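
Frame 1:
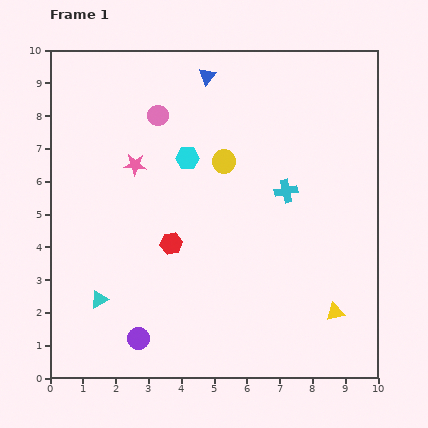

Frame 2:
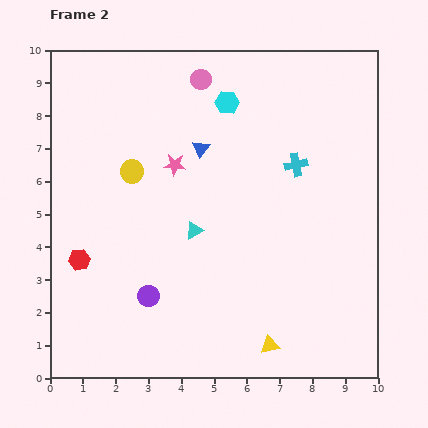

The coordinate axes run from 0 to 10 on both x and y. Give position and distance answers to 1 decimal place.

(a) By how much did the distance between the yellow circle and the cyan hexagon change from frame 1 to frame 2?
+2.5

Distance in frame 1: 1.1. Distance in frame 2: 3.6.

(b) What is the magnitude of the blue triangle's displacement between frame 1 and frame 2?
2.2

The blue triangle moved from (4.8, 9.2) to (4.6, 7.0), a distance of √(0.2² + 2.2²) ≈ 2.2.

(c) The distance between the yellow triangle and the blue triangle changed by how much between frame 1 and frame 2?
-1.8

Distance in frame 1: 8.2. Distance in frame 2: 6.4.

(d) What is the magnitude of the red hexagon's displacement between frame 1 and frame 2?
2.8

The red hexagon moved from (3.7, 4.1) to (0.9, 3.6), a distance of √(2.8² + 0.5²) ≈ 2.8.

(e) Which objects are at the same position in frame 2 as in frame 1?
none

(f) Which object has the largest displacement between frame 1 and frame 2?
the cyan triangle

(moved 3.6; next 2.8)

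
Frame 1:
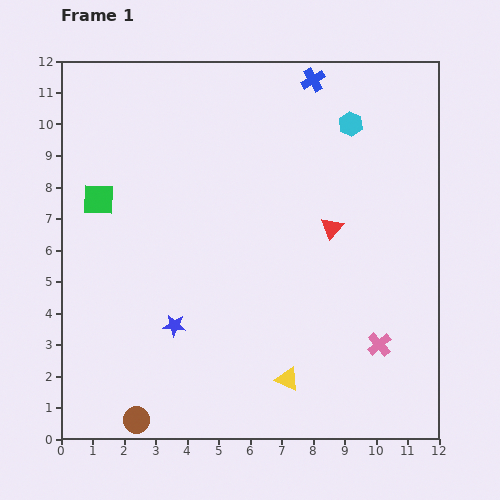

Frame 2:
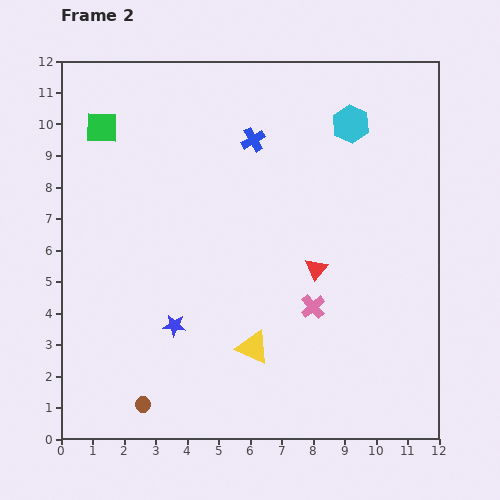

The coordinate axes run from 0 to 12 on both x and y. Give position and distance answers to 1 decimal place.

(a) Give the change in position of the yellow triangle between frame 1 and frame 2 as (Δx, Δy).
(-1.1, 1.0)

The yellow triangle was at (7.2, 1.9) in frame 1 and (6.1, 2.9) in frame 2.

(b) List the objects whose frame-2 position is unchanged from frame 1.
the cyan hexagon, the blue star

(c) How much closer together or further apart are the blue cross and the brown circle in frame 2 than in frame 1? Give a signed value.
-3.1

Distance in frame 1: 12.2. Distance in frame 2: 9.1.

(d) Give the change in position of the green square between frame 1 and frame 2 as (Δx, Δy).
(0.1, 2.3)

The green square was at (1.2, 7.6) in frame 1 and (1.3, 9.9) in frame 2.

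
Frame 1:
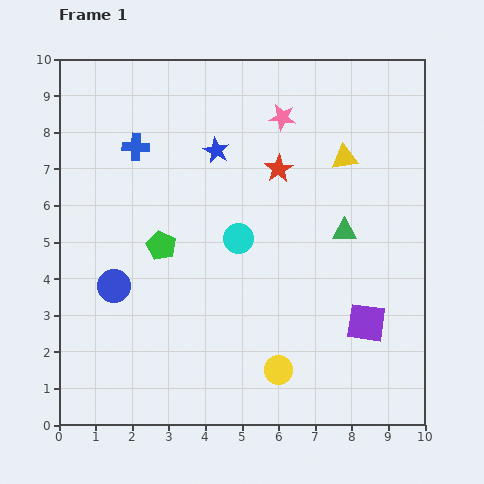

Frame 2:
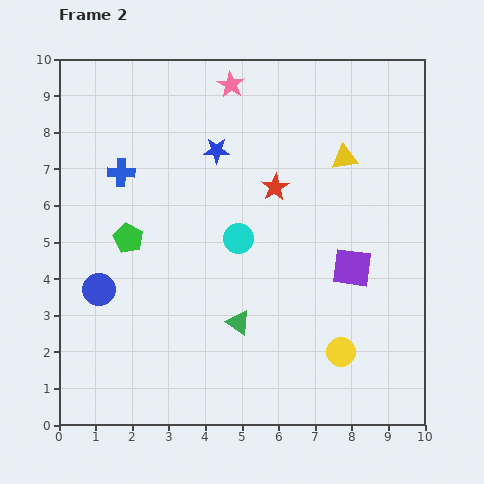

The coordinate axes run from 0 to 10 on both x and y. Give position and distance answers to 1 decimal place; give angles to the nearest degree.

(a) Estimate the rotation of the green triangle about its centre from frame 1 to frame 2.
33° clockwise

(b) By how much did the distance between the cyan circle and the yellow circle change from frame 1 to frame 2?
+0.4

Distance in frame 1: 3.8. Distance in frame 2: 4.2.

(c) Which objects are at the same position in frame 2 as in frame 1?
the blue star, the cyan circle, the yellow triangle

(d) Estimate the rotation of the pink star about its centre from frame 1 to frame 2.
23° clockwise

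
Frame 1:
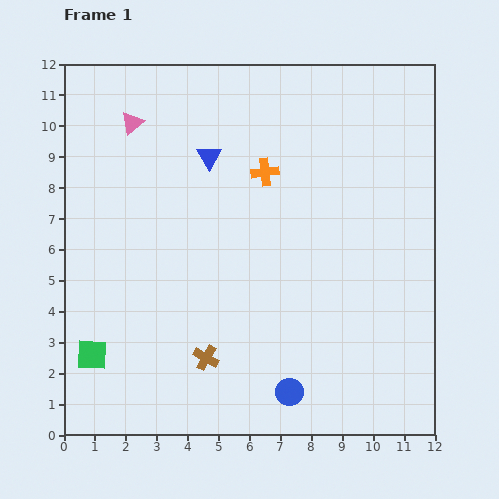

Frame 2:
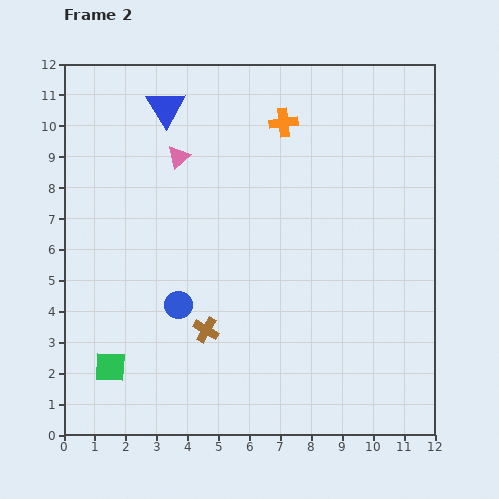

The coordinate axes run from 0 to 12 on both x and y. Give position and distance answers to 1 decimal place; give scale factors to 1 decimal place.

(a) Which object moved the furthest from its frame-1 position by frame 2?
the blue circle

(moved 4.6; next 2.1)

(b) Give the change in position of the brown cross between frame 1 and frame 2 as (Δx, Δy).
(0.0, 0.9)

The brown cross was at (4.6, 2.5) in frame 1 and (4.6, 3.4) in frame 2.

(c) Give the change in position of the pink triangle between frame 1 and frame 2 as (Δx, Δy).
(1.5, -1.1)

The pink triangle was at (2.2, 10.1) in frame 1 and (3.7, 9.0) in frame 2.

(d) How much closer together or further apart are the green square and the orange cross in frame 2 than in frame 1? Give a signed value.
+1.6

Distance in frame 1: 8.1. Distance in frame 2: 9.7.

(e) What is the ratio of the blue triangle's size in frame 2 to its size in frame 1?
1.6×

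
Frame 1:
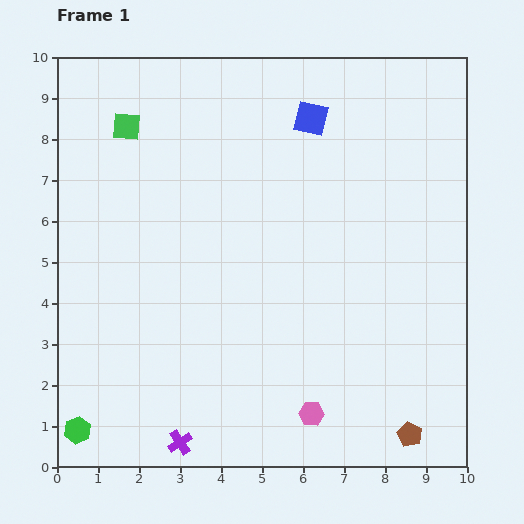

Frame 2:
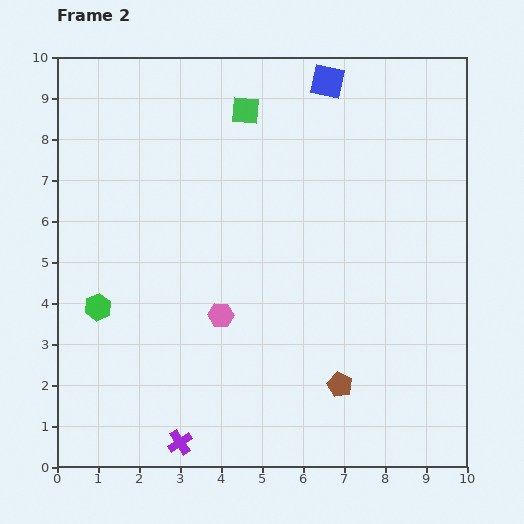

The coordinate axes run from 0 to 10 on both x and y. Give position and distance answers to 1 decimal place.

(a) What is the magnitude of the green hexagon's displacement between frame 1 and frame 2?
3.0

The green hexagon moved from (0.5, 0.9) to (1.0, 3.9), a distance of √(0.5² + 3.0²) ≈ 3.0.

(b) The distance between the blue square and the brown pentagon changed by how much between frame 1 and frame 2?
-0.7

Distance in frame 1: 8.1. Distance in frame 2: 7.4.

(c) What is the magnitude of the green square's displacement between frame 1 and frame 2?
2.9

The green square moved from (1.7, 8.3) to (4.6, 8.7), a distance of √(2.9² + 0.4²) ≈ 2.9.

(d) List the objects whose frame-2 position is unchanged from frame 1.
the purple cross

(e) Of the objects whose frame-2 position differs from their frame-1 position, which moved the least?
the blue square

(moved 1.0)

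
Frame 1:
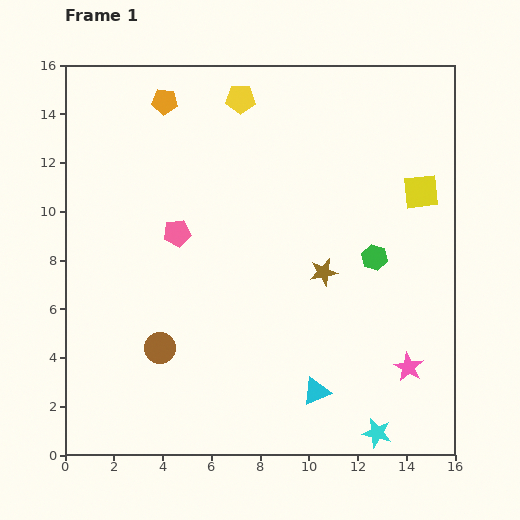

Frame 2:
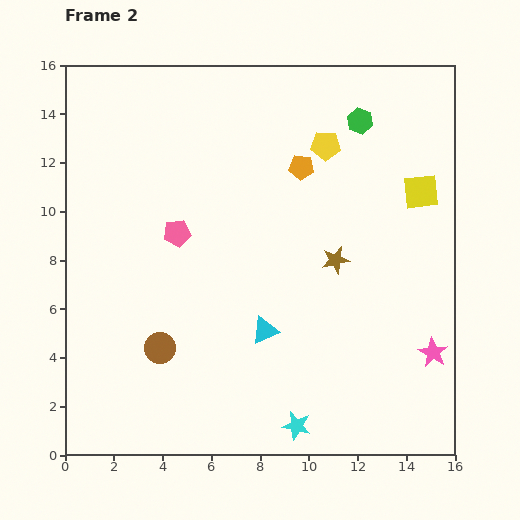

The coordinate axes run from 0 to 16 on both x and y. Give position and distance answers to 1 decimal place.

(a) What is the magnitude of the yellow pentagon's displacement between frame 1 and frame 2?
4.0

The yellow pentagon moved from (7.2, 14.6) to (10.7, 12.7), a distance of √(3.5² + 1.9²) ≈ 4.0.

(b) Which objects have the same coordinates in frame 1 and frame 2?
the brown circle, the yellow square, the pink pentagon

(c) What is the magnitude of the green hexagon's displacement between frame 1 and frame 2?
5.6

The green hexagon moved from (12.7, 8.1) to (12.1, 13.7), a distance of √(0.6² + 5.6²) ≈ 5.6.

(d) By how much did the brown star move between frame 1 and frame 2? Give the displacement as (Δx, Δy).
(0.5, 0.5)

The brown star was at (10.6, 7.5) in frame 1 and (11.1, 8.0) in frame 2.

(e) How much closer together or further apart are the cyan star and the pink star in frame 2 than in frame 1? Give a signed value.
+3.4

Distance in frame 1: 3.0. Distance in frame 2: 6.4.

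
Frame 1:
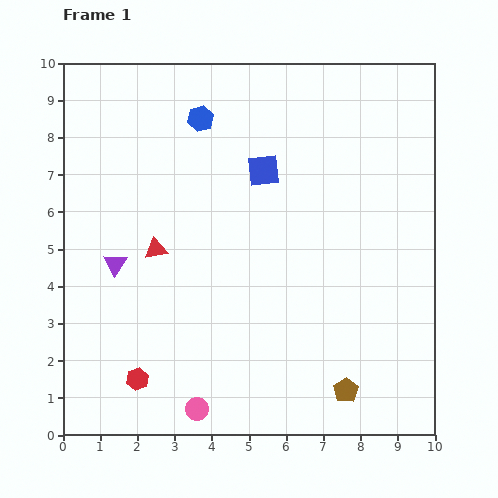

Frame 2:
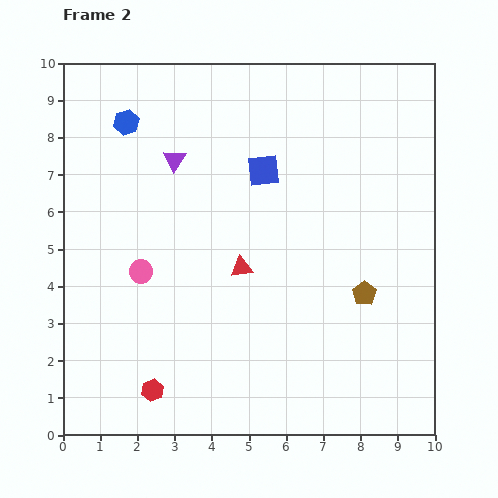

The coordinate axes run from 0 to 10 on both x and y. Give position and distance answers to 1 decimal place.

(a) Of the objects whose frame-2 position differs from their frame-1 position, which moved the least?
the red hexagon

(moved 0.5)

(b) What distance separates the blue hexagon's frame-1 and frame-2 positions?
2.0

The blue hexagon moved from (3.7, 8.5) to (1.7, 8.4), a distance of √(2.0² + 0.1²) ≈ 2.0.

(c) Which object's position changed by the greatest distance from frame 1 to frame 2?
the pink circle

(moved 4.0; next 3.2)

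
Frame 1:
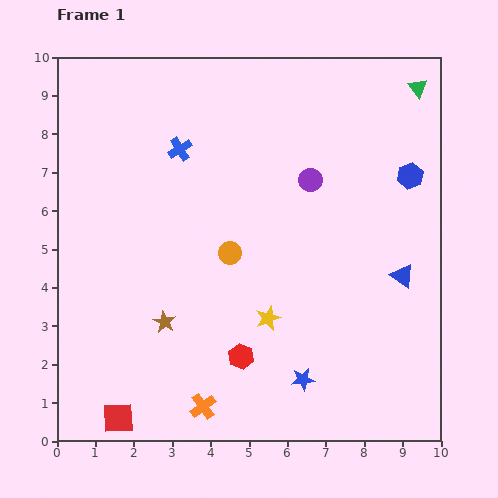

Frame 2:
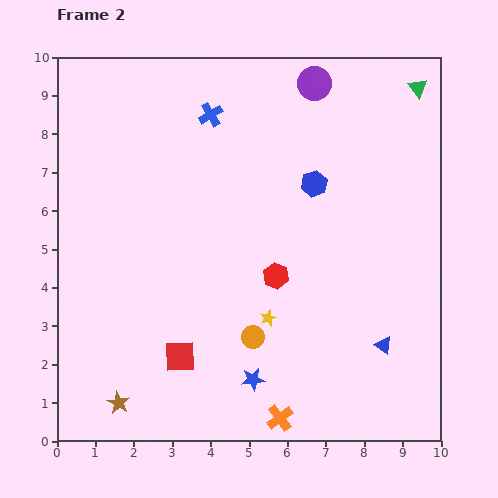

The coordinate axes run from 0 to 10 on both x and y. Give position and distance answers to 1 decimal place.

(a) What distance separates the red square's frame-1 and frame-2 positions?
2.3

The red square moved from (1.6, 0.6) to (3.2, 2.2), a distance of √(1.6² + 1.6²) ≈ 2.3.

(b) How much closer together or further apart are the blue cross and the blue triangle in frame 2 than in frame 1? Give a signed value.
+0.8

Distance in frame 1: 6.7. Distance in frame 2: 7.5.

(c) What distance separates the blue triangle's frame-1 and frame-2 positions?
1.9

The blue triangle moved from (9.0, 4.3) to (8.5, 2.5), a distance of √(0.5² + 1.8²) ≈ 1.9.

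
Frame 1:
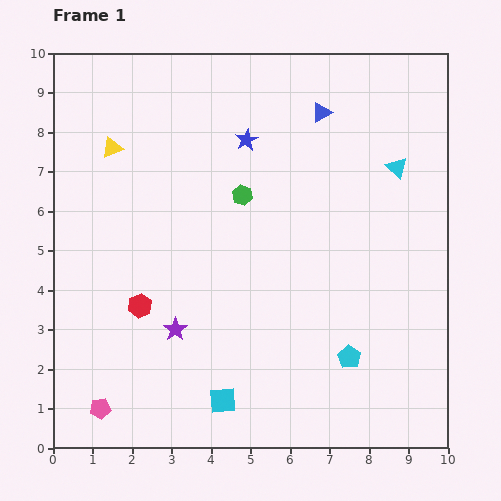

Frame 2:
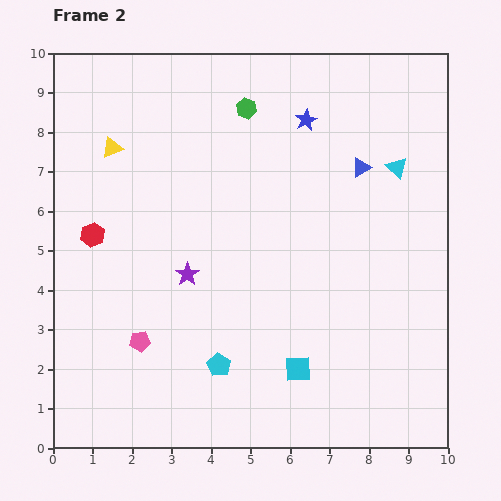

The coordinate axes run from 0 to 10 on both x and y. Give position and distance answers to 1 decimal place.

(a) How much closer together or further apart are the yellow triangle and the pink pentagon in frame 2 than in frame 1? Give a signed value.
-1.7

Distance in frame 1: 6.6. Distance in frame 2: 4.9.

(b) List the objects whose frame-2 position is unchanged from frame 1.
the cyan triangle, the yellow triangle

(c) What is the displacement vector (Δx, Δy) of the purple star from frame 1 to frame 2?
(0.3, 1.4)

The purple star was at (3.1, 3.0) in frame 1 and (3.4, 4.4) in frame 2.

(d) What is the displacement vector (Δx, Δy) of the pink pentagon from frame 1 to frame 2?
(1.0, 1.7)

The pink pentagon was at (1.2, 1.0) in frame 1 and (2.2, 2.7) in frame 2.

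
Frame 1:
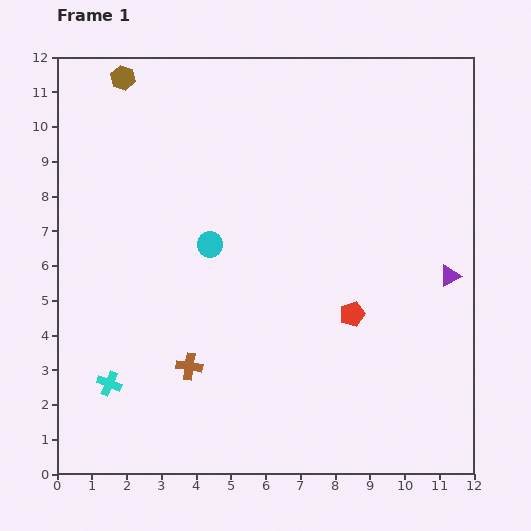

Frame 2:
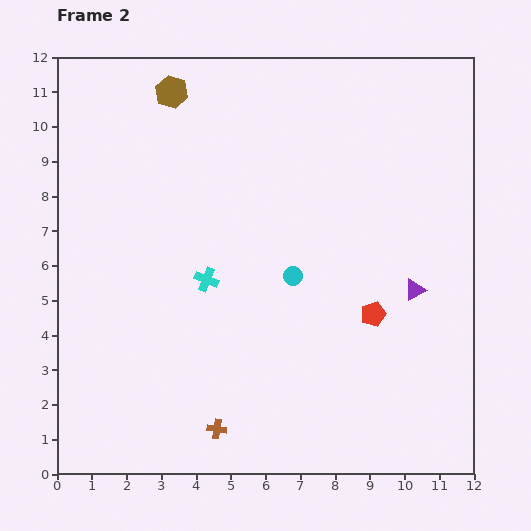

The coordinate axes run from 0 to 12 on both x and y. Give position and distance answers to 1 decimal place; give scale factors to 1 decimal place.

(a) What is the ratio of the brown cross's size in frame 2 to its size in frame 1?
0.7×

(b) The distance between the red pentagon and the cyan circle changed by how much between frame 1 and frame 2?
-2.1

Distance in frame 1: 4.6. Distance in frame 2: 2.5.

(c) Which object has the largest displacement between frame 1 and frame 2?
the cyan cross

(moved 4.1; next 2.6)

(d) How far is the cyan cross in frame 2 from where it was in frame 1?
4.1

The cyan cross moved from (1.5, 2.6) to (4.3, 5.6), a distance of √(2.8² + 3.0²) ≈ 4.1.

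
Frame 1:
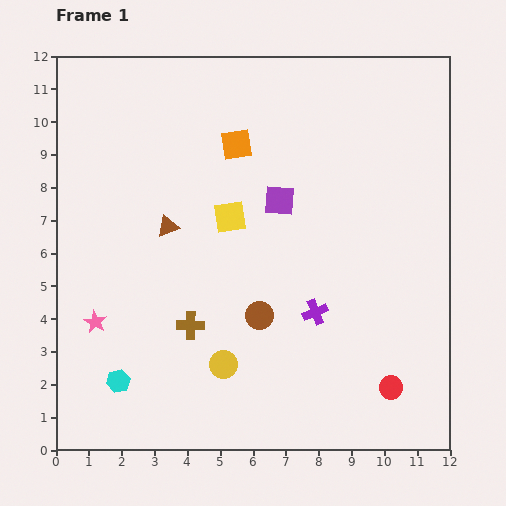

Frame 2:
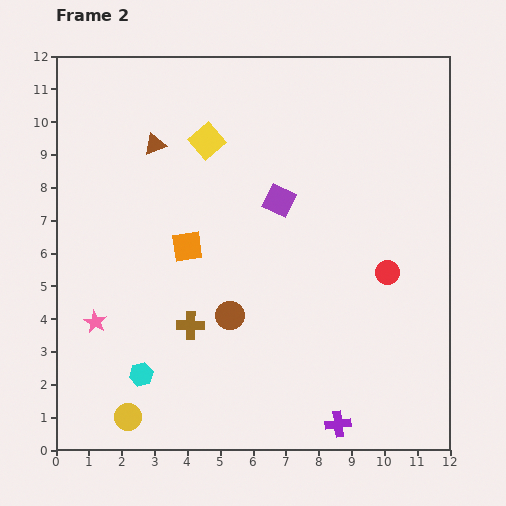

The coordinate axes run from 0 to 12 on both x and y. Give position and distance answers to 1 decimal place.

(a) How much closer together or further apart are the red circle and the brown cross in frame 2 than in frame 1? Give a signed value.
-0.2

Distance in frame 1: 6.4. Distance in frame 2: 6.2.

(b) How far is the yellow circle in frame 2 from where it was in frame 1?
3.3

The yellow circle moved from (5.1, 2.6) to (2.2, 1.0), a distance of √(2.9² + 1.6²) ≈ 3.3.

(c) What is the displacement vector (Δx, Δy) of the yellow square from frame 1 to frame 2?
(-0.7, 2.3)

The yellow square was at (5.3, 7.1) in frame 1 and (4.6, 9.4) in frame 2.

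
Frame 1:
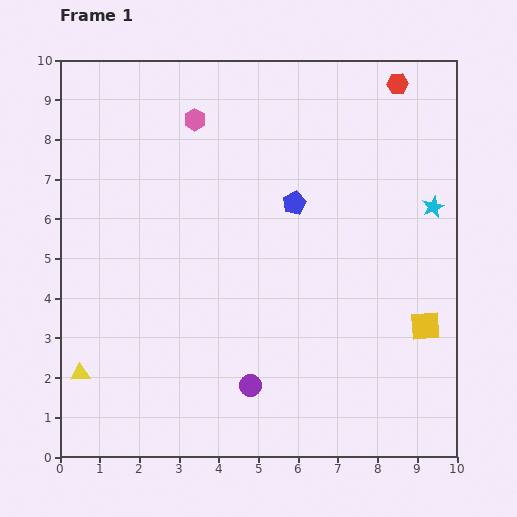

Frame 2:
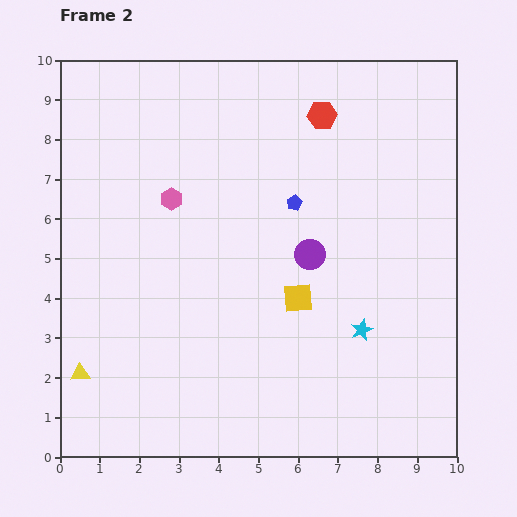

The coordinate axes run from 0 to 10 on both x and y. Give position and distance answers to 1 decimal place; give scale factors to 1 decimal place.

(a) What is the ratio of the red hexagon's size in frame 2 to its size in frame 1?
1.3×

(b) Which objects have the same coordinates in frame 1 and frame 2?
the yellow triangle, the blue pentagon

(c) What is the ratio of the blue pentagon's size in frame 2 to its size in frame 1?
0.7×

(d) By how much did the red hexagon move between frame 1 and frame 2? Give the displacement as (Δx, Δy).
(-1.9, -0.8)

The red hexagon was at (8.5, 9.4) in frame 1 and (6.6, 8.6) in frame 2.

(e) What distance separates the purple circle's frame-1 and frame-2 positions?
3.6

The purple circle moved from (4.8, 1.8) to (6.3, 5.1), a distance of √(1.5² + 3.3²) ≈ 3.6.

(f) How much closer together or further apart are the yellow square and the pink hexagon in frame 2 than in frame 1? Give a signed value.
-3.7

Distance in frame 1: 7.8. Distance in frame 2: 4.1.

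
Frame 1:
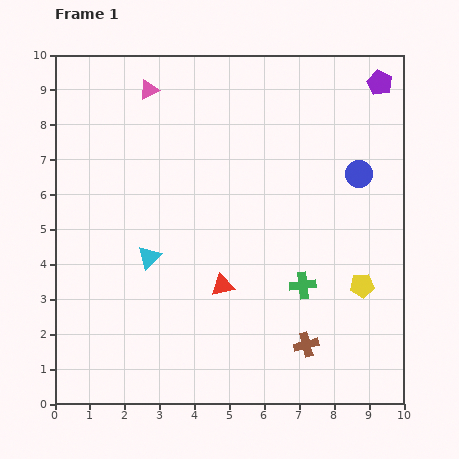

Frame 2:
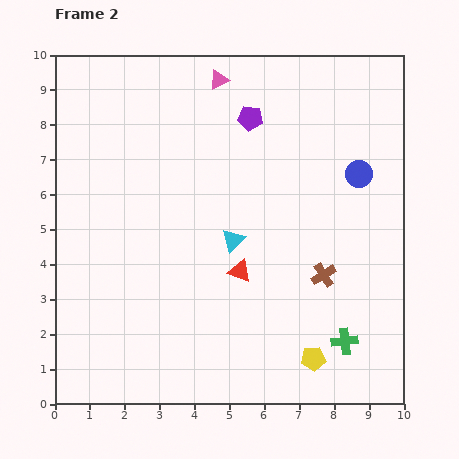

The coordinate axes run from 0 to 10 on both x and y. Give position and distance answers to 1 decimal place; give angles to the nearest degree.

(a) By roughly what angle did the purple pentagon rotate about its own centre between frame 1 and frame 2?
19° counter-clockwise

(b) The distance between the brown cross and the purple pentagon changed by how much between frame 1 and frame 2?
-2.8

Distance in frame 1: 7.8. Distance in frame 2: 5.0.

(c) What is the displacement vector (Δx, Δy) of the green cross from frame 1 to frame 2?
(1.2, -1.6)

The green cross was at (7.1, 3.4) in frame 1 and (8.3, 1.8) in frame 2.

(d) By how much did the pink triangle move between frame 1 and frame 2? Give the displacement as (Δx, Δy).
(2.0, 0.3)

The pink triangle was at (2.7, 9.0) in frame 1 and (4.7, 9.3) in frame 2.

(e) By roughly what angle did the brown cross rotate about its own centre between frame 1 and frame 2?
18° counter-clockwise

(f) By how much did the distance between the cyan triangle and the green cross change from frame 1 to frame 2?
-0.2

Distance in frame 1: 4.5. Distance in frame 2: 4.3.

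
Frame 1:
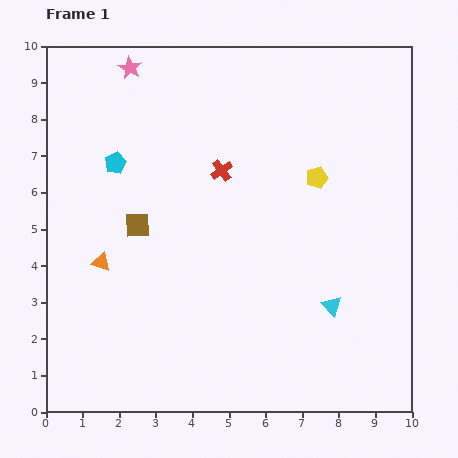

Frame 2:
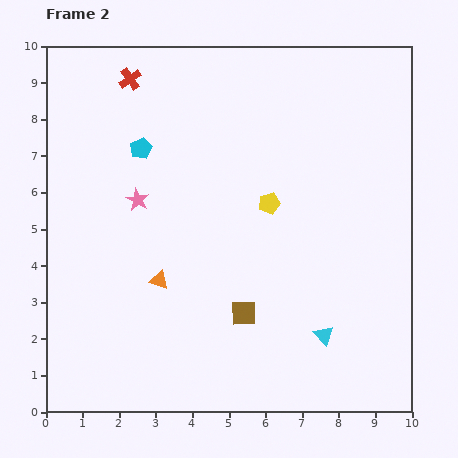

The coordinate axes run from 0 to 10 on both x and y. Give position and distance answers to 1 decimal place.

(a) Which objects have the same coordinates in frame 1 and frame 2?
none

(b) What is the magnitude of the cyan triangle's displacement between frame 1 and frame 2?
0.8

The cyan triangle moved from (7.8, 2.9) to (7.6, 2.1), a distance of √(0.2² + 0.8²) ≈ 0.8.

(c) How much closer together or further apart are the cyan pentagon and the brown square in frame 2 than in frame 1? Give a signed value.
+3.5

Distance in frame 1: 1.8. Distance in frame 2: 5.3.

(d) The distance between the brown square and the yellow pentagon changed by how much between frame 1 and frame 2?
-2.0

Distance in frame 1: 5.1. Distance in frame 2: 3.1.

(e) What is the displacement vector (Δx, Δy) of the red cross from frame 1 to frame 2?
(-2.5, 2.5)

The red cross was at (4.8, 6.6) in frame 1 and (2.3, 9.1) in frame 2.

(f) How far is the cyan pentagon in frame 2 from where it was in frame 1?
0.8

The cyan pentagon moved from (1.9, 6.8) to (2.6, 7.2), a distance of √(0.7² + 0.4²) ≈ 0.8.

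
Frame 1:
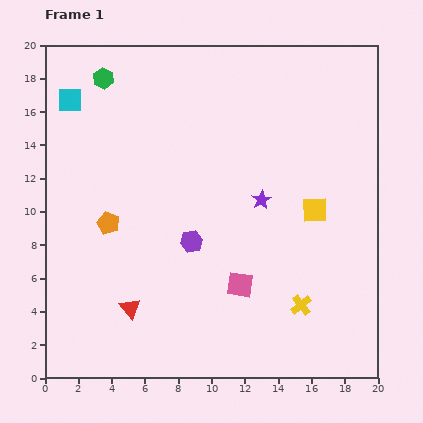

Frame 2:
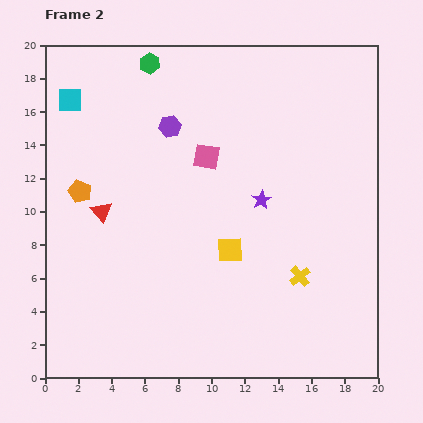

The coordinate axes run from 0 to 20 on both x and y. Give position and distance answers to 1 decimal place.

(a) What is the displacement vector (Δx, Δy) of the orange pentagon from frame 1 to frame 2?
(-1.7, 1.9)

The orange pentagon was at (3.8, 9.3) in frame 1 and (2.1, 11.2) in frame 2.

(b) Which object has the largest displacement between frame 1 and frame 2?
the pink square

(moved 8.0; next 7.0)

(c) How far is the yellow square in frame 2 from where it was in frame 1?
5.6

The yellow square moved from (16.2, 10.1) to (11.1, 7.7), a distance of √(5.1² + 2.4²) ≈ 5.6.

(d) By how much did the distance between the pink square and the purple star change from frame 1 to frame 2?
-1.1

Distance in frame 1: 5.3. Distance in frame 2: 4.2.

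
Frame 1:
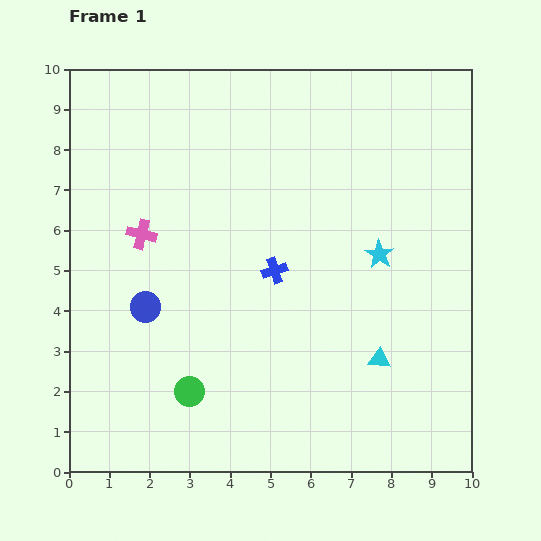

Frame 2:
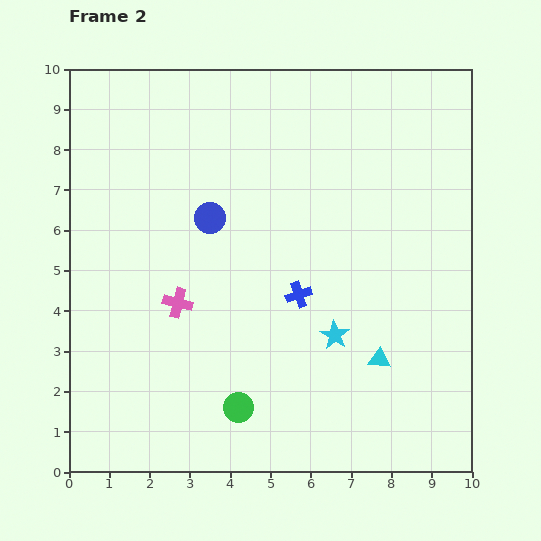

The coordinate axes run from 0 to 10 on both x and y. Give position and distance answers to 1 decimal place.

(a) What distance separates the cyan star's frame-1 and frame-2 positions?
2.3

The cyan star moved from (7.7, 5.4) to (6.6, 3.4), a distance of √(1.1² + 2.0²) ≈ 2.3.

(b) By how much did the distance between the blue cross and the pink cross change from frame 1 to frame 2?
-0.4

Distance in frame 1: 3.4. Distance in frame 2: 3.0.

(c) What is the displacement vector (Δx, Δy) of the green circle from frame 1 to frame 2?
(1.2, -0.4)

The green circle was at (3.0, 2.0) in frame 1 and (4.2, 1.6) in frame 2.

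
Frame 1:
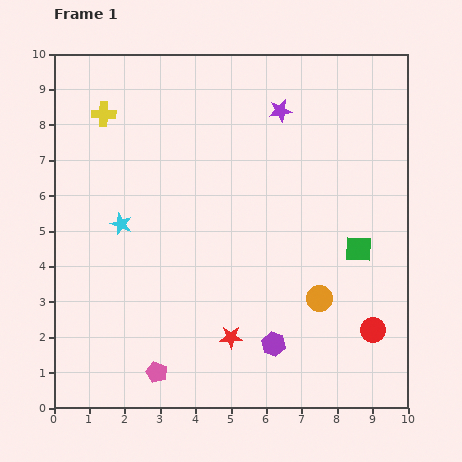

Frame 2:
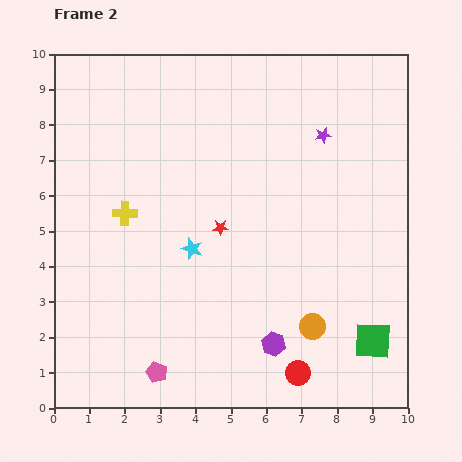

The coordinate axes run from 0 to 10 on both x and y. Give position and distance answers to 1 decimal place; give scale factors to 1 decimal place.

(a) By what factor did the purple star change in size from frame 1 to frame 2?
0.7×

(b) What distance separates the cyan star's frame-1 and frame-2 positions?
2.1

The cyan star moved from (1.9, 5.2) to (3.9, 4.5), a distance of √(2.0² + 0.7²) ≈ 2.1.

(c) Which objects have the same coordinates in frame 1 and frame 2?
the pink pentagon, the purple hexagon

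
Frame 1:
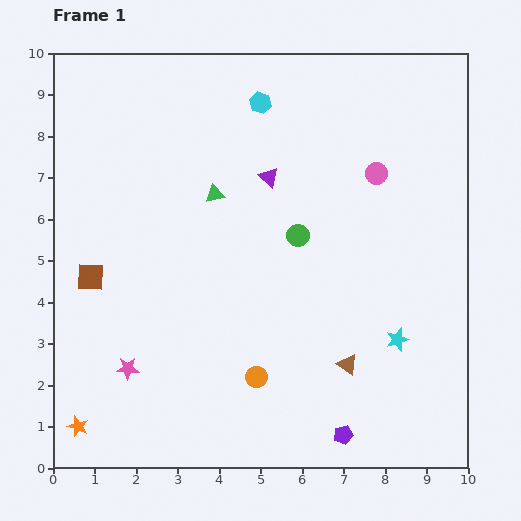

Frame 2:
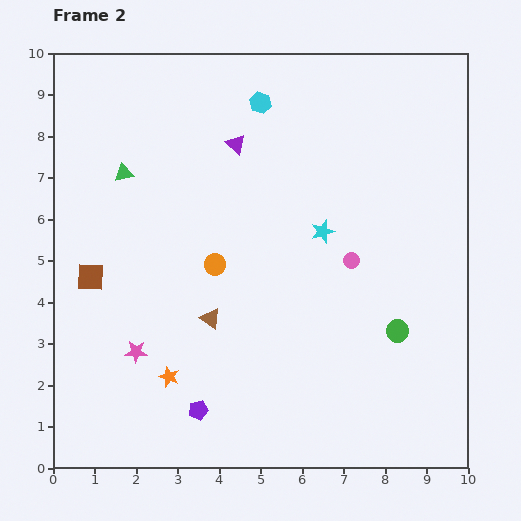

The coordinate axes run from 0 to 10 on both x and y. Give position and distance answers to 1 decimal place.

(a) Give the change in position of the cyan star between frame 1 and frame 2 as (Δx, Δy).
(-1.8, 2.6)

The cyan star was at (8.3, 3.1) in frame 1 and (6.5, 5.7) in frame 2.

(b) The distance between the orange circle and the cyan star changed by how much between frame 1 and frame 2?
-0.8

Distance in frame 1: 3.5. Distance in frame 2: 2.7.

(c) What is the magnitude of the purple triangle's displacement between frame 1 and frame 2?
1.1

The purple triangle moved from (5.2, 7.0) to (4.4, 7.8), a distance of √(0.8² + 0.8²) ≈ 1.1.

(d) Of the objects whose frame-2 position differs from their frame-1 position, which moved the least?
the pink star

(moved 0.4)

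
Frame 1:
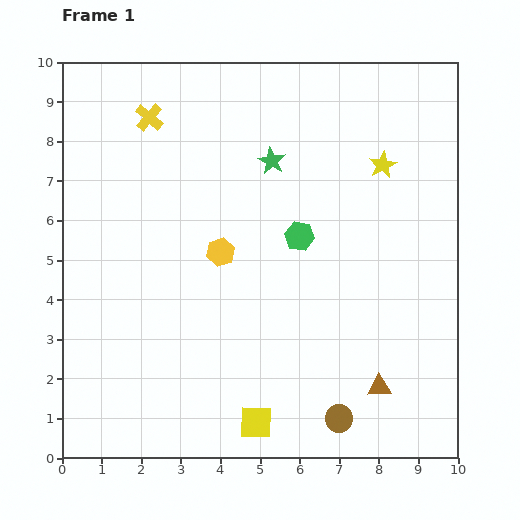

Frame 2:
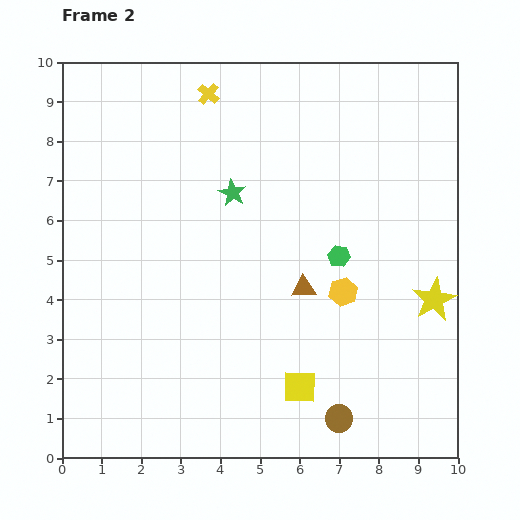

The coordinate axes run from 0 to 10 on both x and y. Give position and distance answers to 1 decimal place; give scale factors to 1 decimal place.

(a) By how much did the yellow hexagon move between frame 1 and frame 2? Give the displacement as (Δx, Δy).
(3.1, -1.0)

The yellow hexagon was at (4.0, 5.2) in frame 1 and (7.1, 4.2) in frame 2.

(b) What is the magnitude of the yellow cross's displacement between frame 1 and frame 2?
1.6

The yellow cross moved from (2.2, 8.6) to (3.7, 9.2), a distance of √(1.5² + 0.6²) ≈ 1.6.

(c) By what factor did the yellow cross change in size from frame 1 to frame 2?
0.8×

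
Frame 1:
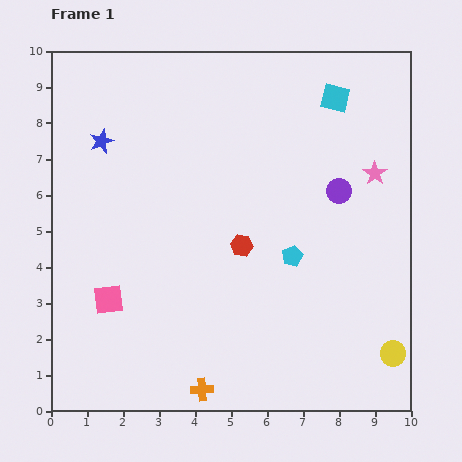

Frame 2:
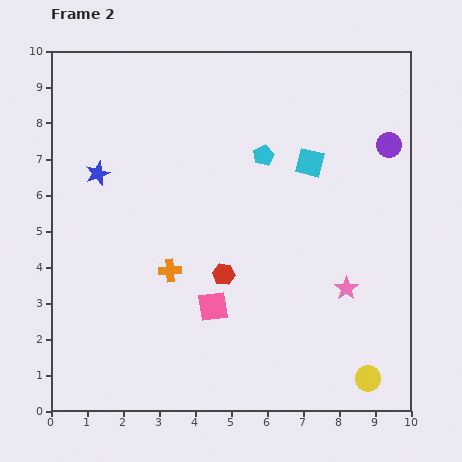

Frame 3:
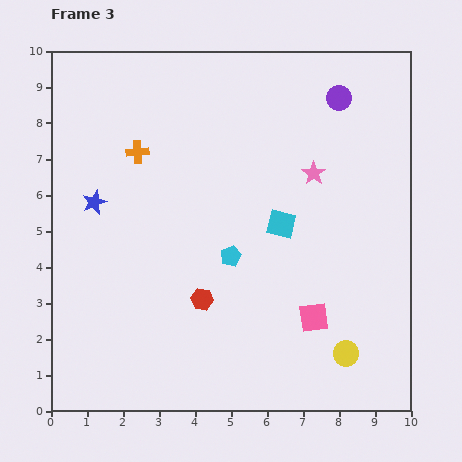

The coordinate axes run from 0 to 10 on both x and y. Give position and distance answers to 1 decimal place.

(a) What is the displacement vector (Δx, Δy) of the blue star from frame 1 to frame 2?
(-0.1, -0.9)

The blue star was at (1.4, 7.5) in frame 1 and (1.3, 6.6) in frame 2.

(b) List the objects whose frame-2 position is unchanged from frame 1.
none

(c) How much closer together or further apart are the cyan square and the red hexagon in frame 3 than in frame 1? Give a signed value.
-1.9

Distance in frame 1: 4.9. Distance in frame 3: 3.0.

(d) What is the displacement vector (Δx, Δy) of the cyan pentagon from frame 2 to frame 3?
(-0.9, -2.8)

The cyan pentagon was at (5.9, 7.1) in frame 2 and (5.0, 4.3) in frame 3.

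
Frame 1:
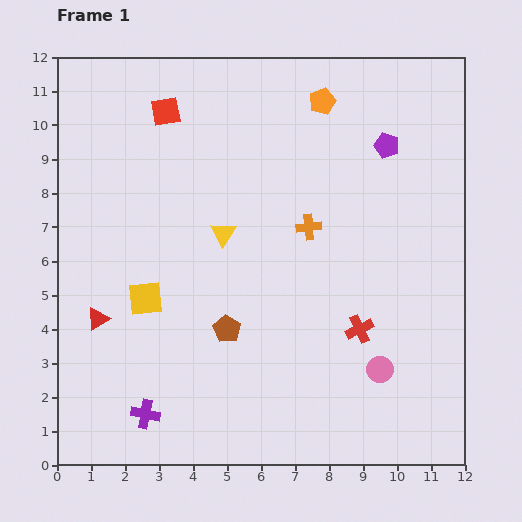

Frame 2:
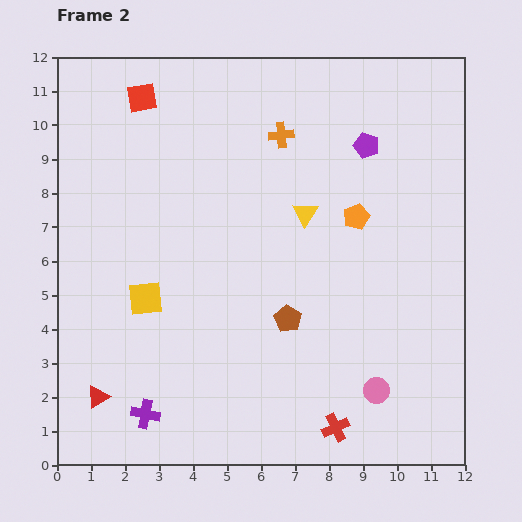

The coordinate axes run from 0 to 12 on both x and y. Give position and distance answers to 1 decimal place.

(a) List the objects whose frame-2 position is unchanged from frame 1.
the purple cross, the yellow square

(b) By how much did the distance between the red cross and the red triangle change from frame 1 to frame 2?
-0.6

Distance in frame 1: 7.7. Distance in frame 2: 7.1.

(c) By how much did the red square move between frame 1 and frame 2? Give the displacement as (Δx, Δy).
(-0.7, 0.4)

The red square was at (3.2, 10.4) in frame 1 and (2.5, 10.8) in frame 2.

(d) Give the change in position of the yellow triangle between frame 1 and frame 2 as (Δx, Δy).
(2.4, 0.6)

The yellow triangle was at (4.9, 6.8) in frame 1 and (7.3, 7.4) in frame 2.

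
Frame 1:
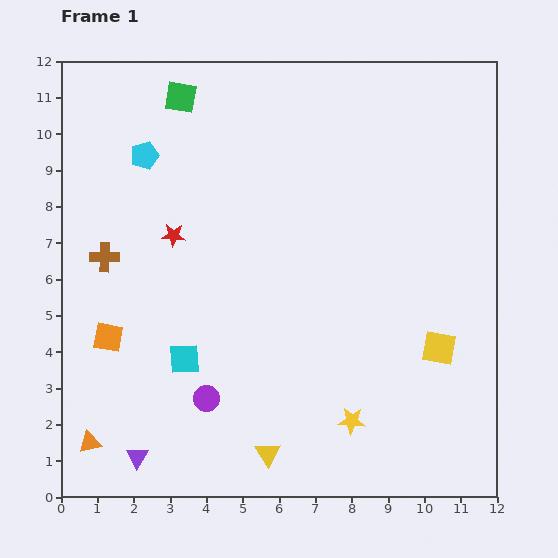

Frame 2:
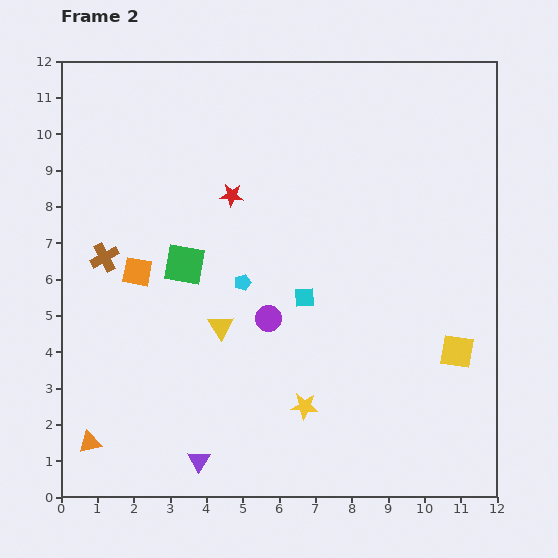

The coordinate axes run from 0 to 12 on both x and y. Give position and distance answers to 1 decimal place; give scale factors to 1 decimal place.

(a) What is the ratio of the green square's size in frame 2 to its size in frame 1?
1.3×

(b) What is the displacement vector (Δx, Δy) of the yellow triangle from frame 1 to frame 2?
(-1.3, 3.5)

The yellow triangle was at (5.7, 1.2) in frame 1 and (4.4, 4.7) in frame 2.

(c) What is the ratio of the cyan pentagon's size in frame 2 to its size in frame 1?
0.6×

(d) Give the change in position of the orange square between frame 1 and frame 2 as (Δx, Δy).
(0.8, 1.8)

The orange square was at (1.3, 4.4) in frame 1 and (2.1, 6.2) in frame 2.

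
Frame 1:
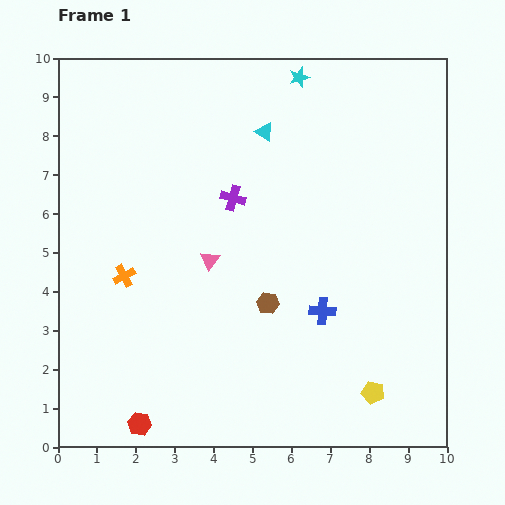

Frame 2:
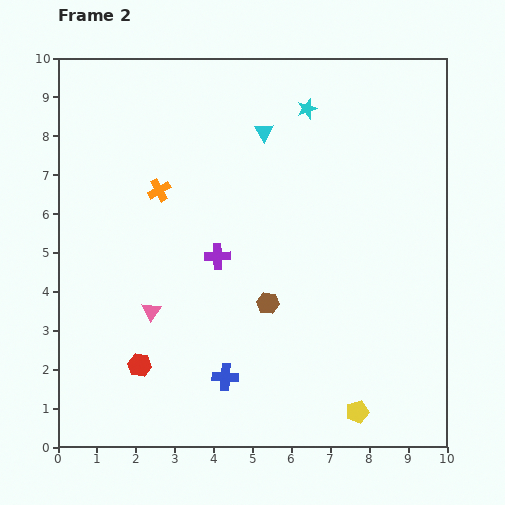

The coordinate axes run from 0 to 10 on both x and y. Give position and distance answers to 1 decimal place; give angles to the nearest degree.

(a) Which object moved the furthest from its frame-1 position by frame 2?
the blue cross

(moved 3.0; next 2.4)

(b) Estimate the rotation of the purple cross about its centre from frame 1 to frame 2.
18° counter-clockwise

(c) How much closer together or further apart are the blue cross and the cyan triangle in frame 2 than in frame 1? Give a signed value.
+1.6

Distance in frame 1: 4.8. Distance in frame 2: 6.4.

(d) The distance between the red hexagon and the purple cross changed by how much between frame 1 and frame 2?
-2.9

Distance in frame 1: 6.3. Distance in frame 2: 3.4.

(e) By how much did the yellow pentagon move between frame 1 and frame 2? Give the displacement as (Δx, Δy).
(-0.4, -0.5)

The yellow pentagon was at (8.1, 1.4) in frame 1 and (7.7, 0.9) in frame 2.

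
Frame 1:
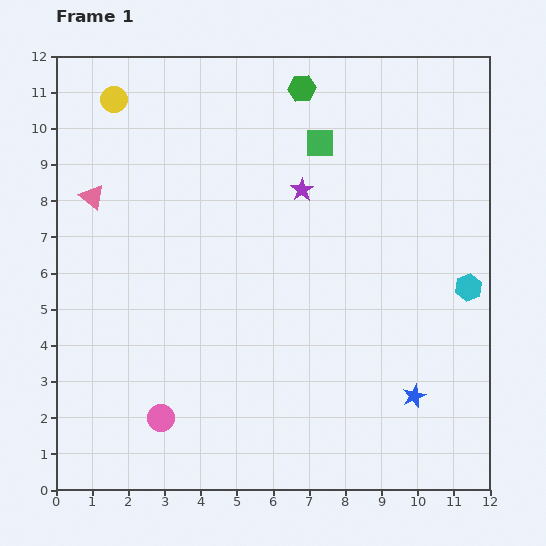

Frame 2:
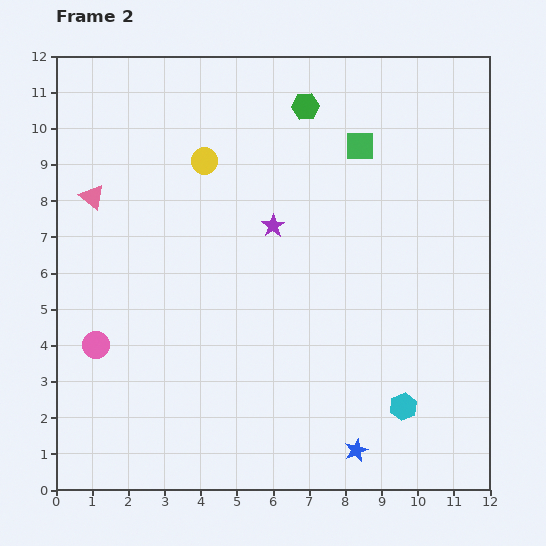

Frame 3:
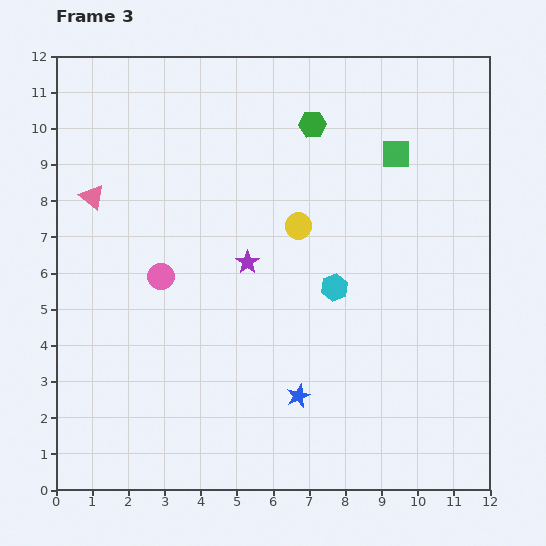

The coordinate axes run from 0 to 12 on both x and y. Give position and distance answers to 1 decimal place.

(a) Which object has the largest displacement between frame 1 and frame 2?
the cyan hexagon

(moved 3.8; next 3.0)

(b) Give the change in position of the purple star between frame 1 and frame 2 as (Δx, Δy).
(-0.8, -1.0)

The purple star was at (6.8, 8.3) in frame 1 and (6.0, 7.3) in frame 2.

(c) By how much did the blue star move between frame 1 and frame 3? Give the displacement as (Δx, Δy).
(-3.2, 0.0)

The blue star was at (9.9, 2.6) in frame 1 and (6.7, 2.6) in frame 3.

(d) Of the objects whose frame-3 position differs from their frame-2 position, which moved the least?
the green hexagon

(moved 0.5)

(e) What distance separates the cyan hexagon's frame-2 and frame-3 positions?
3.8

The cyan hexagon moved from (9.6, 2.3) to (7.7, 5.6), a distance of √(1.9² + 3.3²) ≈ 3.8.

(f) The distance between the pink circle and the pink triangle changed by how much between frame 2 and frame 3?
-1.2

Distance in frame 2: 4.1. Distance in frame 3: 2.9.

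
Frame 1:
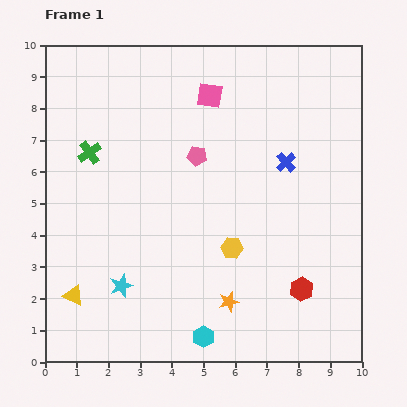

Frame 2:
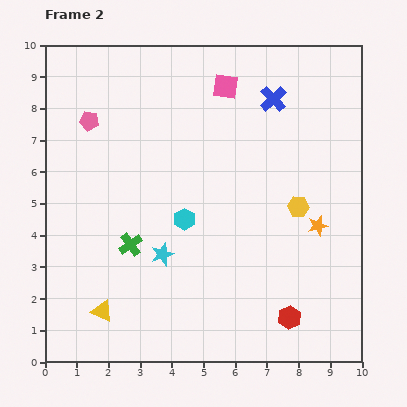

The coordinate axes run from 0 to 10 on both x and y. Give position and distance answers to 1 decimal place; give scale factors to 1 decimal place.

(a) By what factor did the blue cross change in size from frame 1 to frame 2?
1.3×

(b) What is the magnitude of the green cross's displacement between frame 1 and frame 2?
3.2

The green cross moved from (1.4, 6.6) to (2.7, 3.7), a distance of √(1.3² + 2.9²) ≈ 3.2.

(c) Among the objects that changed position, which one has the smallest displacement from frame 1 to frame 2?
the pink square

(moved 0.6)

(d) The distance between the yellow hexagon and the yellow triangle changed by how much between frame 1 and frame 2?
+1.8

Distance in frame 1: 5.2. Distance in frame 2: 7.0.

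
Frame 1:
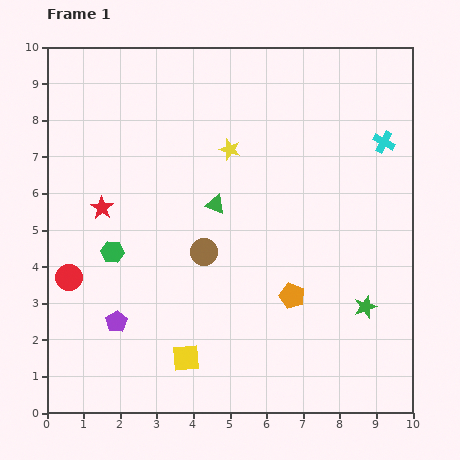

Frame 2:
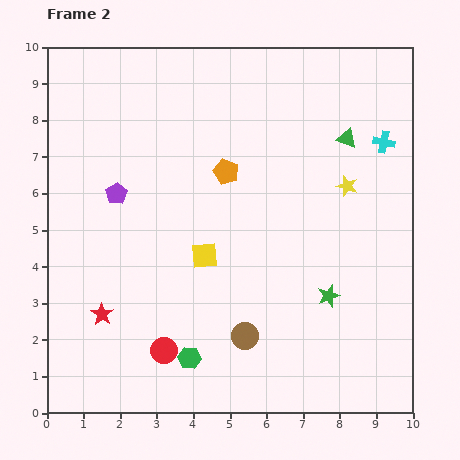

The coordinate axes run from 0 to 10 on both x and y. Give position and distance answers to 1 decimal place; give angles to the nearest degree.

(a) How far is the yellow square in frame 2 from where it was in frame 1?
2.8

The yellow square moved from (3.8, 1.5) to (4.3, 4.3), a distance of √(0.5² + 2.8²) ≈ 2.8.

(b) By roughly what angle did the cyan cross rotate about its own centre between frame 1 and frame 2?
17° counter-clockwise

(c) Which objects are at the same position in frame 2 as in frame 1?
the cyan cross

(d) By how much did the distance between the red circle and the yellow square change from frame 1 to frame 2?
-1.1

Distance in frame 1: 3.9. Distance in frame 2: 2.8.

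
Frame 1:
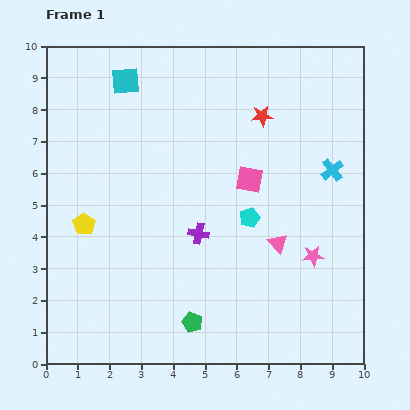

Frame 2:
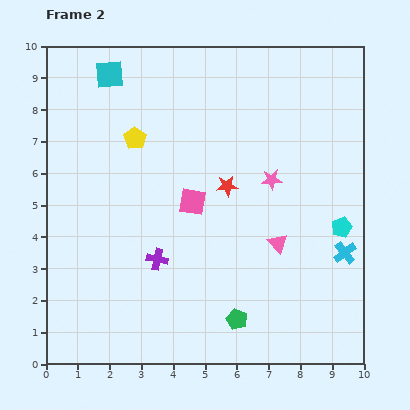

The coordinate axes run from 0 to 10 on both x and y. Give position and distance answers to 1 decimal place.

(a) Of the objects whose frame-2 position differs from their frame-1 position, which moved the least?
the cyan square

(moved 0.5)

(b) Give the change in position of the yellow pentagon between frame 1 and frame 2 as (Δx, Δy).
(1.6, 2.7)

The yellow pentagon was at (1.2, 4.4) in frame 1 and (2.8, 7.1) in frame 2.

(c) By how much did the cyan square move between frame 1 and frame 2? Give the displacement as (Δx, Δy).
(-0.5, 0.2)

The cyan square was at (2.5, 8.9) in frame 1 and (2.0, 9.1) in frame 2.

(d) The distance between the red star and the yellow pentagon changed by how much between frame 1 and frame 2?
-3.3

Distance in frame 1: 6.6. Distance in frame 2: 3.3.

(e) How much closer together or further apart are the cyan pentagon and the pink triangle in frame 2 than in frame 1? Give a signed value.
+0.9

Distance in frame 1: 1.2. Distance in frame 2: 2.1.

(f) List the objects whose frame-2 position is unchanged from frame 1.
the pink triangle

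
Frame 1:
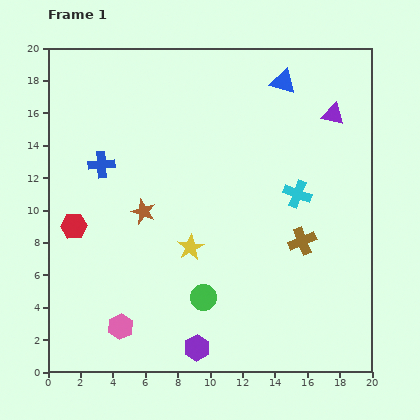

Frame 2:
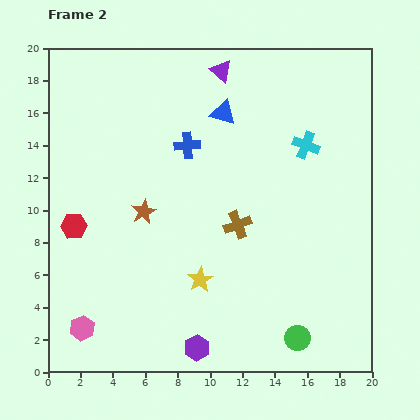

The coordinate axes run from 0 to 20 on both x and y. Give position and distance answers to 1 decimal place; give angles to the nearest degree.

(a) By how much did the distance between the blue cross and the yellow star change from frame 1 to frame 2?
+0.8

Distance in frame 1: 7.5. Distance in frame 2: 8.3.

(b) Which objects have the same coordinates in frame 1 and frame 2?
the purple hexagon, the brown star, the red hexagon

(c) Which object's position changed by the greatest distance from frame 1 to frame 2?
the purple triangle

(moved 7.4; next 6.3)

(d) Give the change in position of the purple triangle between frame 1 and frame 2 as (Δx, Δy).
(-6.9, 2.7)

The purple triangle was at (17.6, 15.9) in frame 1 and (10.7, 18.6) in frame 2.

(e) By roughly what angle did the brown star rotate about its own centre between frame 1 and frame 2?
24° clockwise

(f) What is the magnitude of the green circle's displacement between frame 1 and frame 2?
6.3

The green circle moved from (9.6, 4.6) to (15.4, 2.1), a distance of √(5.8² + 2.5²) ≈ 6.3.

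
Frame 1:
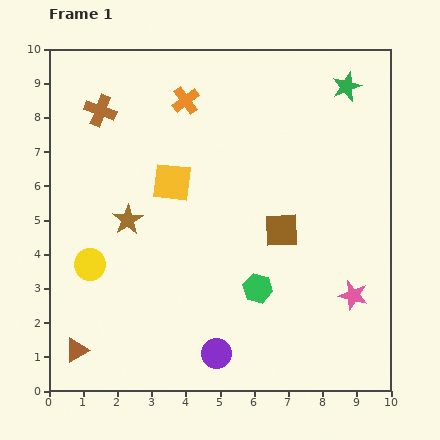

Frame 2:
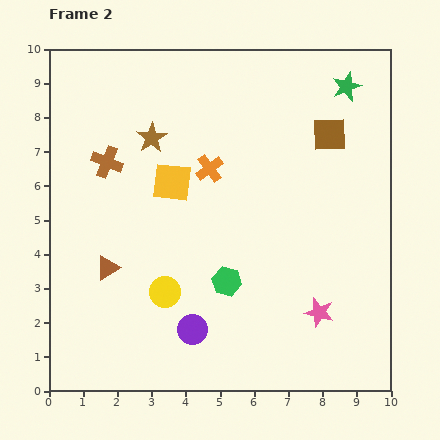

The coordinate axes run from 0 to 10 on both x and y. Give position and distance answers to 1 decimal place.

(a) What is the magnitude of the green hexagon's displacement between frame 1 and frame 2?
0.9

The green hexagon moved from (6.1, 3.0) to (5.2, 3.2), a distance of √(0.9² + 0.2²) ≈ 0.9.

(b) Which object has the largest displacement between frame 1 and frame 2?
the brown square

(moved 3.1; next 2.6)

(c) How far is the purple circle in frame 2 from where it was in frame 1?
1.0

The purple circle moved from (4.9, 1.1) to (4.2, 1.8), a distance of √(0.7² + 0.7²) ≈ 1.0.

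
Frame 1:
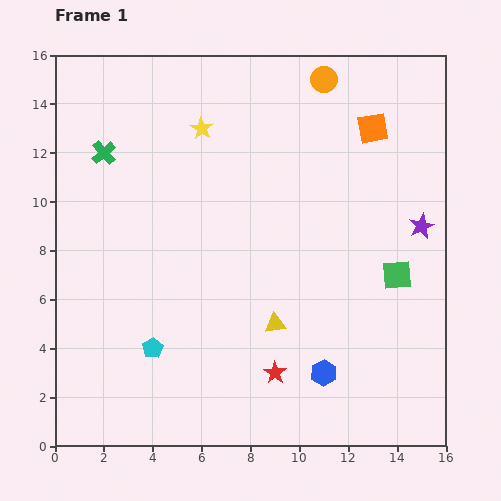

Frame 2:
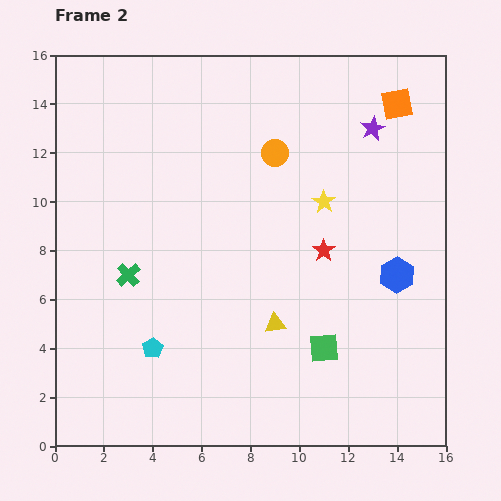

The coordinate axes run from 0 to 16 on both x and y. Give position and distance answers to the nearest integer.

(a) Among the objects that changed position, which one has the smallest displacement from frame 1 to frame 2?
the orange square

(moved 1)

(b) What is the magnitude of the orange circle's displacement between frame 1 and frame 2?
4

The orange circle moved from (11, 15) to (9, 12), a distance of √(2² + 3²) ≈ 4.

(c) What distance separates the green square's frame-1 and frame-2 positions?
4

The green square moved from (14, 7) to (11, 4), a distance of √(3² + 3²) ≈ 4.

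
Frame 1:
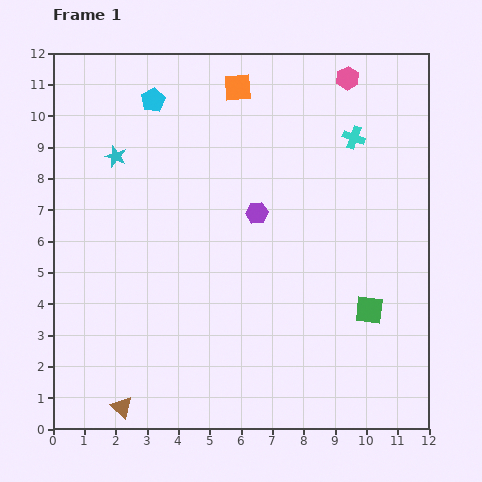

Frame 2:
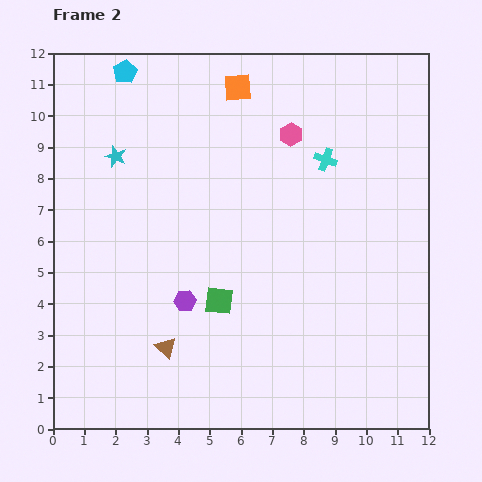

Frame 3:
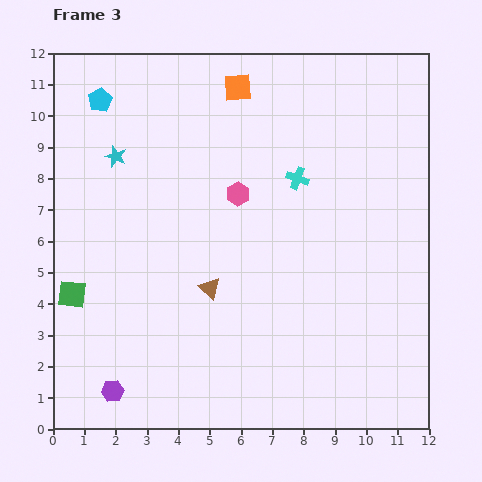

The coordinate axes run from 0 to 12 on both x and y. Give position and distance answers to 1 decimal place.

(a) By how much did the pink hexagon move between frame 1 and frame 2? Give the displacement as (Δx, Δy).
(-1.8, -1.8)

The pink hexagon was at (9.4, 11.2) in frame 1 and (7.6, 9.4) in frame 2.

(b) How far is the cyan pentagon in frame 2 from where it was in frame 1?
1.3

The cyan pentagon moved from (3.2, 10.5) to (2.3, 11.4), a distance of √(0.9² + 0.9²) ≈ 1.3.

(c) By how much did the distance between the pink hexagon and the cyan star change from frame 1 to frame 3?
-3.7

Distance in frame 1: 7.8. Distance in frame 3: 4.1.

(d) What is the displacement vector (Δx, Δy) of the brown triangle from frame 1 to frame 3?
(2.8, 3.8)

The brown triangle was at (2.2, 0.7) in frame 1 and (5.0, 4.5) in frame 3.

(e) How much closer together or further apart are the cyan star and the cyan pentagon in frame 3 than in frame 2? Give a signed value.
-0.8

Distance in frame 2: 2.7. Distance in frame 3: 1.9.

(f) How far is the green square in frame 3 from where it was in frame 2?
4.7

The green square moved from (5.3, 4.1) to (0.6, 4.3), a distance of √(4.7² + 0.2²) ≈ 4.7.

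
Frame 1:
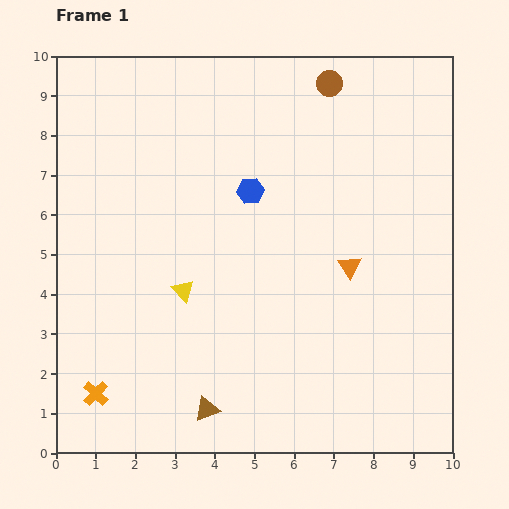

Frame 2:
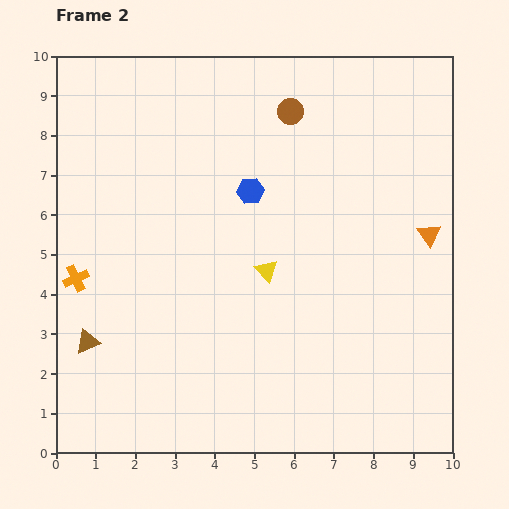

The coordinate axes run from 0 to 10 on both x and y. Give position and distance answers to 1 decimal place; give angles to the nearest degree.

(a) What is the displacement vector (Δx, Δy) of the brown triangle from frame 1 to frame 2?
(-3.0, 1.7)

The brown triangle was at (3.8, 1.1) in frame 1 and (0.8, 2.8) in frame 2.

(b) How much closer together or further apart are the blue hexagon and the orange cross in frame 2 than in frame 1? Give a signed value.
-1.5

Distance in frame 1: 6.4. Distance in frame 2: 4.9.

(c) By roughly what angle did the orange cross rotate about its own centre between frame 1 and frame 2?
21° clockwise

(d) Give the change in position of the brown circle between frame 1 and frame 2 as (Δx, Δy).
(-1.0, -0.7)

The brown circle was at (6.9, 9.3) in frame 1 and (5.9, 8.6) in frame 2.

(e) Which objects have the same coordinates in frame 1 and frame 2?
the blue hexagon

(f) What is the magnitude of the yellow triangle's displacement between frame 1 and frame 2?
2.2

The yellow triangle moved from (3.2, 4.1) to (5.3, 4.6), a distance of √(2.1² + 0.5²) ≈ 2.2.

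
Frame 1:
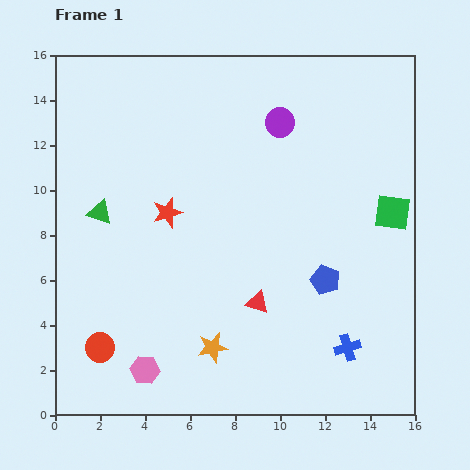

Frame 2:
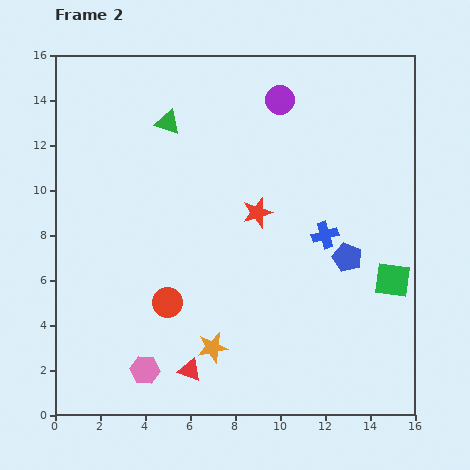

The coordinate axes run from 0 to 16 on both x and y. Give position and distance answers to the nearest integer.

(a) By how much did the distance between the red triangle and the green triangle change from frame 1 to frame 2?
+3

Distance in frame 1: 8. Distance in frame 2: 11.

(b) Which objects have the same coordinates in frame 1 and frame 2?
the pink hexagon, the orange star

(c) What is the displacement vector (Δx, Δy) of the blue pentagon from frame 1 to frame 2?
(1, 1)

The blue pentagon was at (12, 6) in frame 1 and (13, 7) in frame 2.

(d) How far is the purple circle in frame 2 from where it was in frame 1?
1

The purple circle moved from (10, 13) to (10, 14), a distance of √(0² + 1²) ≈ 1.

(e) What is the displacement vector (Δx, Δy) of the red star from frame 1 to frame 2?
(4, 0)

The red star was at (5, 9) in frame 1 and (9, 9) in frame 2.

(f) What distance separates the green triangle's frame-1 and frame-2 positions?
5

The green triangle moved from (2, 9) to (5, 13), a distance of √(3² + 4²) ≈ 5.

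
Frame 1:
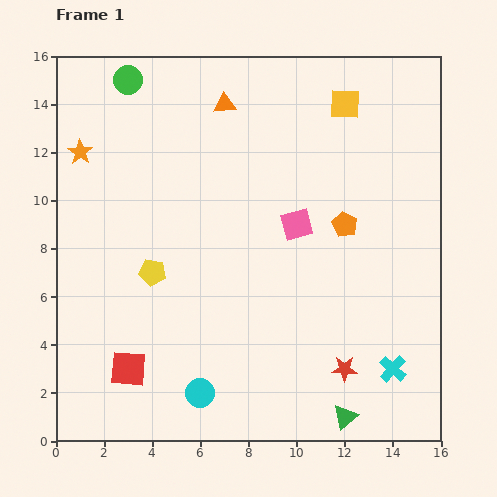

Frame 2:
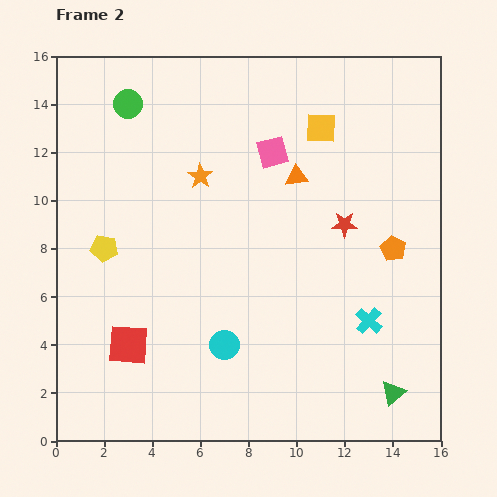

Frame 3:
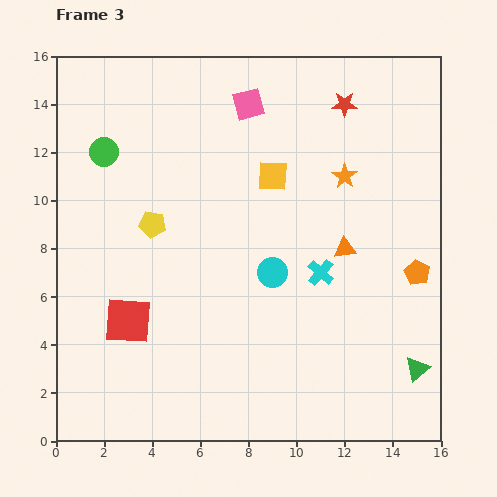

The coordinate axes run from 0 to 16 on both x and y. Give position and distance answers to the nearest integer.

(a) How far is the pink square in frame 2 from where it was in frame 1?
3

The pink square moved from (10, 9) to (9, 12), a distance of √(1² + 3²) ≈ 3.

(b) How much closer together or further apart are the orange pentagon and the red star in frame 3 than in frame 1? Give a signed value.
+2

Distance in frame 1: 6. Distance in frame 3: 8.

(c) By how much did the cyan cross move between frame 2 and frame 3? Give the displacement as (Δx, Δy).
(-2, 2)

The cyan cross was at (13, 5) in frame 2 and (11, 7) in frame 3.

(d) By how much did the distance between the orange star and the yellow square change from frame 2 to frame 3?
-2

Distance in frame 2: 5. Distance in frame 3: 3.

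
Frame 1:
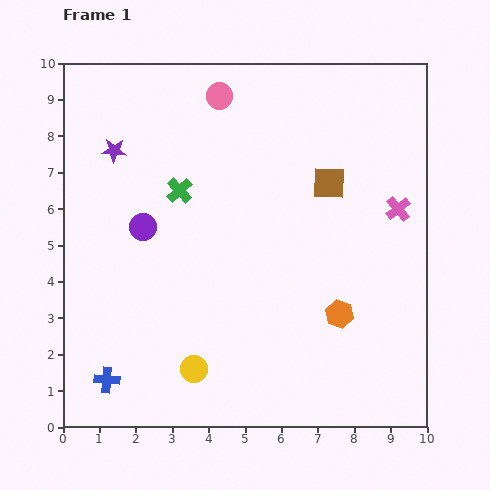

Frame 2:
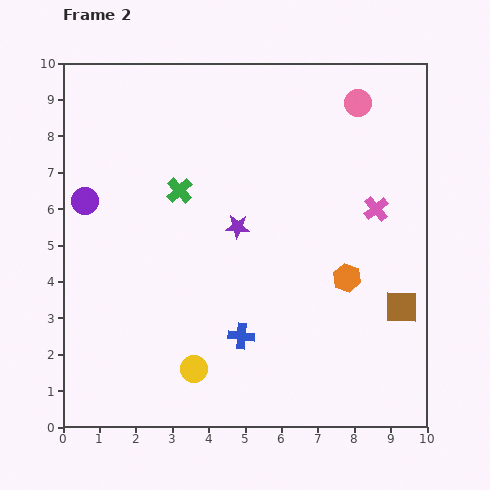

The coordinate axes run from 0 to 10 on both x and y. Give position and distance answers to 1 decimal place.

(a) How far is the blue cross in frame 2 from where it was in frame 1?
3.9

The blue cross moved from (1.2, 1.3) to (4.9, 2.5), a distance of √(3.7² + 1.2²) ≈ 3.9.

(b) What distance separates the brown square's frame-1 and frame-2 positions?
3.9

The brown square moved from (7.3, 6.7) to (9.3, 3.3), a distance of √(2.0² + 3.4²) ≈ 3.9.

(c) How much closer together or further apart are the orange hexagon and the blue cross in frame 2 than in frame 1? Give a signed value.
-3.3

Distance in frame 1: 6.6. Distance in frame 2: 3.3.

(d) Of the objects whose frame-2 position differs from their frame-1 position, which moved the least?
the pink cross

(moved 0.6)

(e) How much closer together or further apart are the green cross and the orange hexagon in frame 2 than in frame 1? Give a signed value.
-0.4

Distance in frame 1: 5.6. Distance in frame 2: 5.2.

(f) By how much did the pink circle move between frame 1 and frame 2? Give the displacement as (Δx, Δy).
(3.8, -0.2)

The pink circle was at (4.3, 9.1) in frame 1 and (8.1, 8.9) in frame 2.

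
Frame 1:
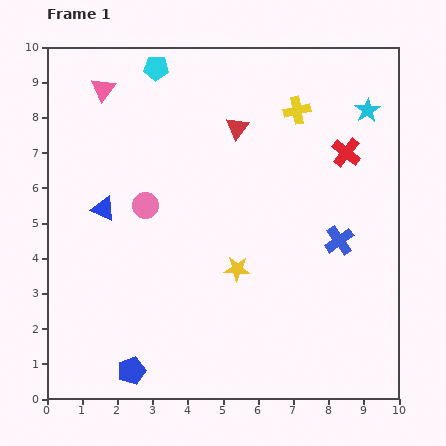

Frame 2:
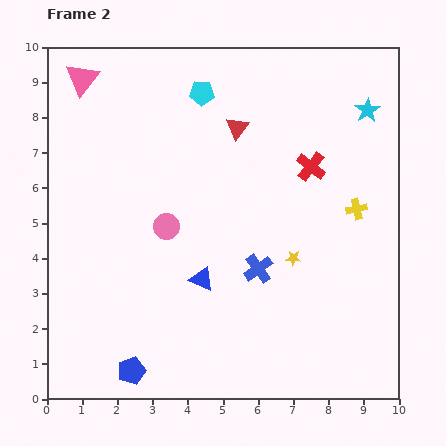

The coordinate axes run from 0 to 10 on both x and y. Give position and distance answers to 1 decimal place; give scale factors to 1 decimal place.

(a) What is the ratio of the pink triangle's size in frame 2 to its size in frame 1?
1.3×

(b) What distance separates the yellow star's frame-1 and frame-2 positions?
1.6

The yellow star moved from (5.4, 3.7) to (7.0, 4.0), a distance of √(1.6² + 0.3²) ≈ 1.6.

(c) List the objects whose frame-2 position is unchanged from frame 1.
the red triangle, the blue pentagon, the cyan star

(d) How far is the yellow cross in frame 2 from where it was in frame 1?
3.3

The yellow cross moved from (7.1, 8.2) to (8.8, 5.4), a distance of √(1.7² + 2.8²) ≈ 3.3.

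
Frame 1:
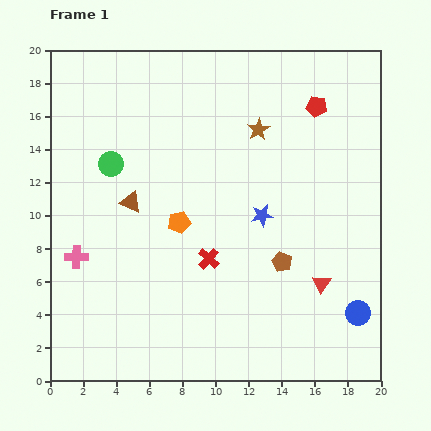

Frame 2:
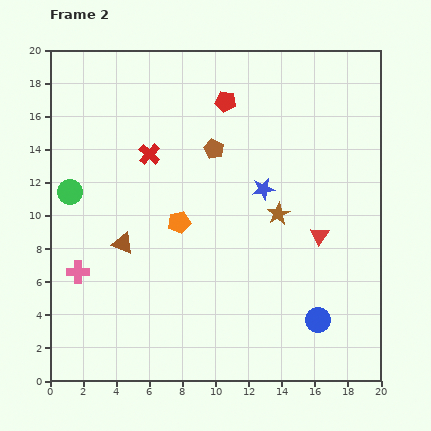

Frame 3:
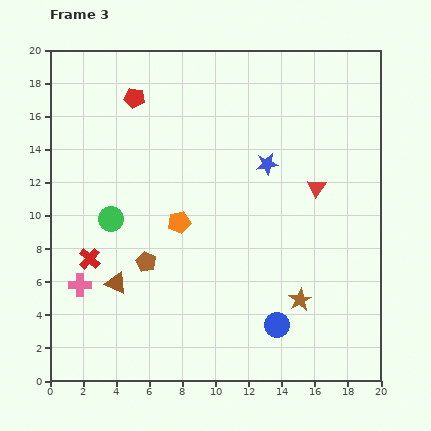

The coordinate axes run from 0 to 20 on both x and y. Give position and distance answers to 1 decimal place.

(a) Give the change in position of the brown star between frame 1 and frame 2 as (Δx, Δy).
(1.2, -5.1)

The brown star was at (12.6, 15.2) in frame 1 and (13.8, 10.1) in frame 2.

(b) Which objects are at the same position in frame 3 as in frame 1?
the orange pentagon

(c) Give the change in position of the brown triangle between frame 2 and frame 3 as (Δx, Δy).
(-0.4, -2.4)

The brown triangle was at (4.4, 8.3) in frame 2 and (4.0, 5.9) in frame 3.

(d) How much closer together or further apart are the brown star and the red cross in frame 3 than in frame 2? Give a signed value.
+4.3

Distance in frame 2: 8.6. Distance in frame 3: 12.9.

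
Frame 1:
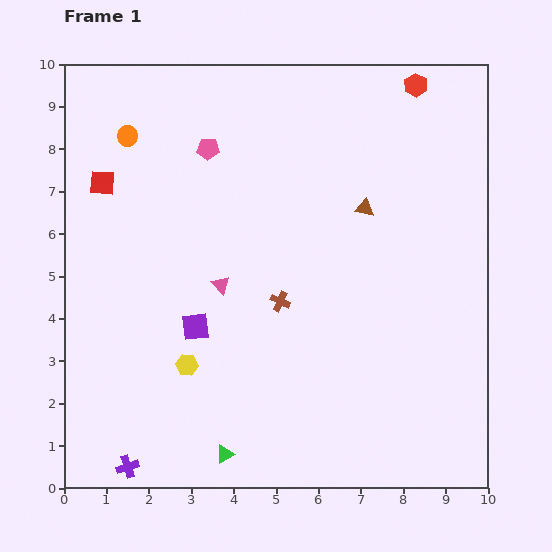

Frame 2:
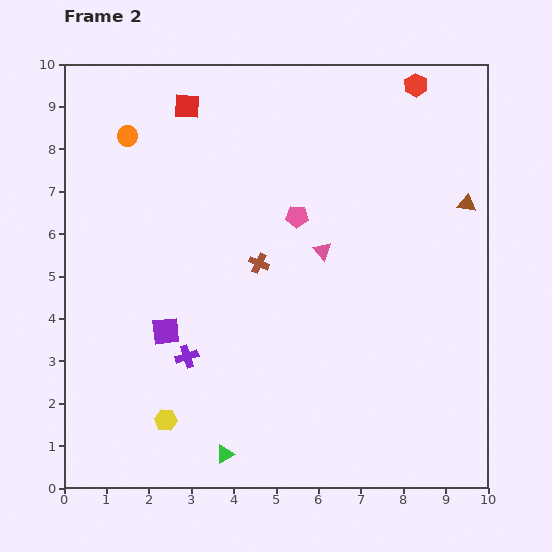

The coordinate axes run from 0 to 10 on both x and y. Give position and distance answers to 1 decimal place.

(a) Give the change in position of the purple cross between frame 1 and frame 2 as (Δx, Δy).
(1.4, 2.6)

The purple cross was at (1.5, 0.5) in frame 1 and (2.9, 3.1) in frame 2.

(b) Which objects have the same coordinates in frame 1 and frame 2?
the orange circle, the red hexagon, the green triangle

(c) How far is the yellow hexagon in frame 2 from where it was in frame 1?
1.4

The yellow hexagon moved from (2.9, 2.9) to (2.4, 1.6), a distance of √(0.5² + 1.3²) ≈ 1.4.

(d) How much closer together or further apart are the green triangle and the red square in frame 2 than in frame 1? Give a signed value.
+1.2

Distance in frame 1: 7.0. Distance in frame 2: 8.2.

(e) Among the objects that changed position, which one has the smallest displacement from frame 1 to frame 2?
the purple square

(moved 0.7)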